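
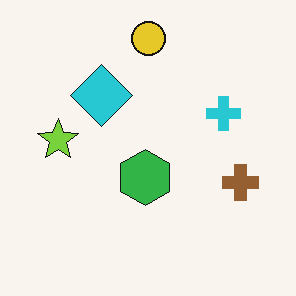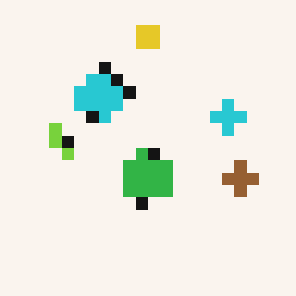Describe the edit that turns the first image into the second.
The transformation is: coarsely pixelated.

Shapes are reduced to large square blocks; fine edges and outlines are lost — a downscale-then-upscale (mosaic) effect.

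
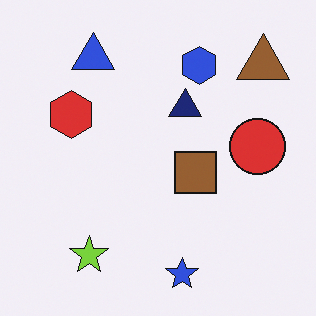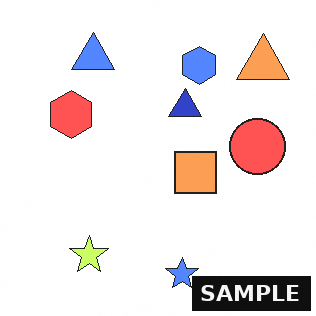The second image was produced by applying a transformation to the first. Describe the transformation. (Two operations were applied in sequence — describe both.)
Noticeably brightened, then watermarked with the text "SAMPLE" in the lower-right corner.

Every pixel — background and shapes alike — is uniformly brightened. A dark label reading "SAMPLE" appears in the lower-right corner.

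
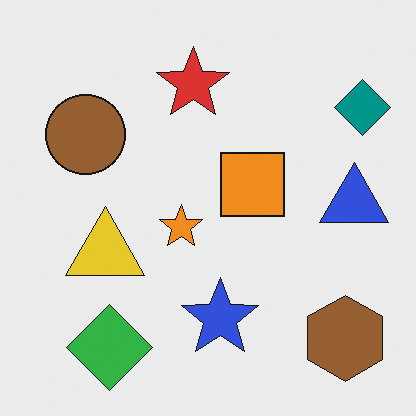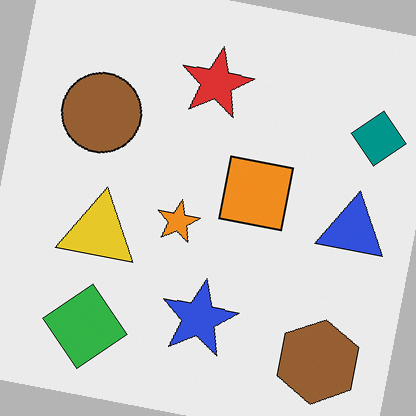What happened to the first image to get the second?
The second image is the first rotated clockwise by a small amount.

Every shape is tilted by the same angle and the image corners show triangular fill wedges — a whole-image rotation by a non-right angle.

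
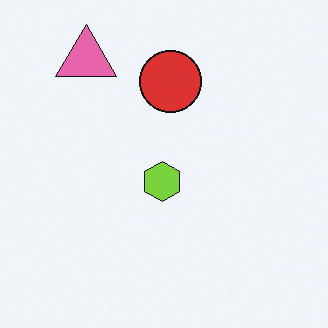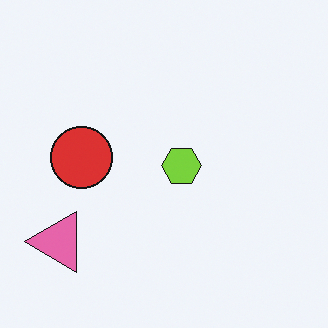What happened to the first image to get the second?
The image was rotated 90° counter-clockwise.

The pink triangle sits in the top-left of the first image and the bottom-left of the second — consistent with a whole-image 90° counter-clockwise rotation.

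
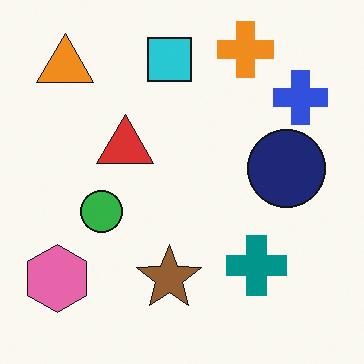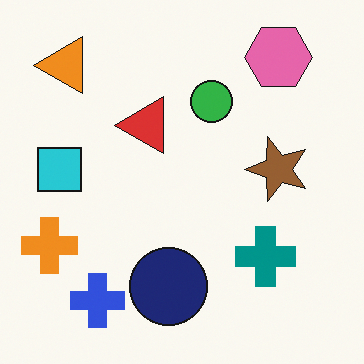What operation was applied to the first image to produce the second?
It was transposed (reflected across the top-left ↔ bottom-right diagonal).

Shapes have swapped their row and column positions — what was in the top-right is now in the bottom-left — a diagonal reflection.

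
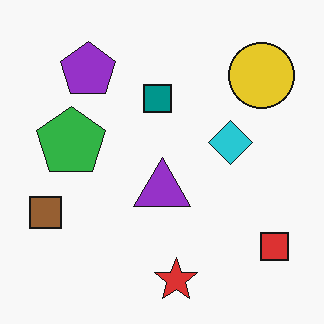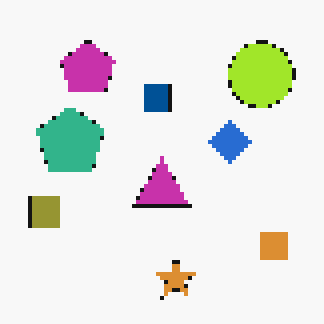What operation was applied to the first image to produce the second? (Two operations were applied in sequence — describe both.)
The transformation is: hue-shifted slightly, then lightly pixelated (a mild mosaic effect).

Every shape's color has rotated by the same amount around the hue wheel — a uniform hue shift. Shapes are reduced to large square blocks; fine edges and outlines are lost — a downscale-then-upscale (mosaic) effect.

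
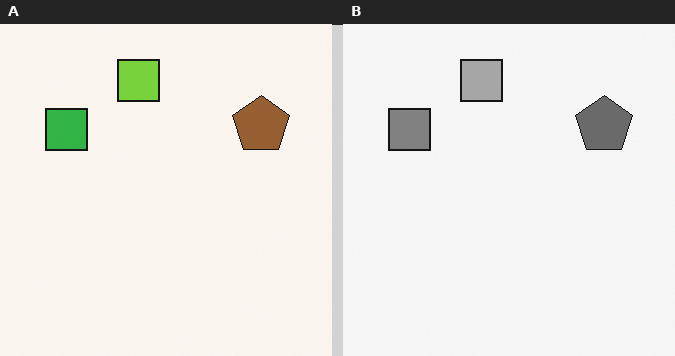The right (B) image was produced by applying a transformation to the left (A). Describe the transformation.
This is the original image converted to grayscale.

All color is removed — every shape is now a shade of grey.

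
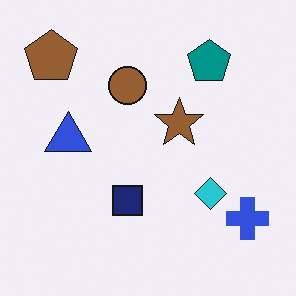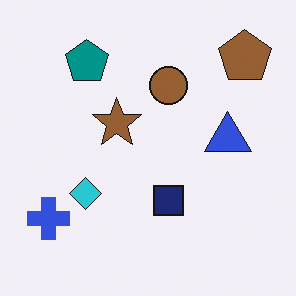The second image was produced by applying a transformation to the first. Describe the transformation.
The transformation is: flipped horizontally (left ↔ right).

The blue cross is in the bottom-right of the first image and the bottom-left of the second — shapes on opposite sides of the vertical midline have swapped in a mirror flip.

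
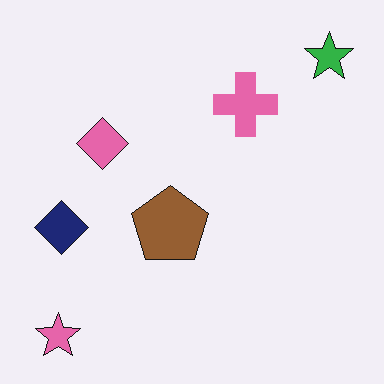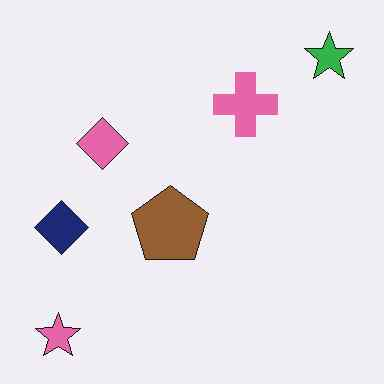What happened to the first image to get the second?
The transformation is: JPEG-compressed with visible artifacts.

Blocky 8×8 compression artifacts appear around shape edges and the flat background shows ringing — characteristic JPEG degradation.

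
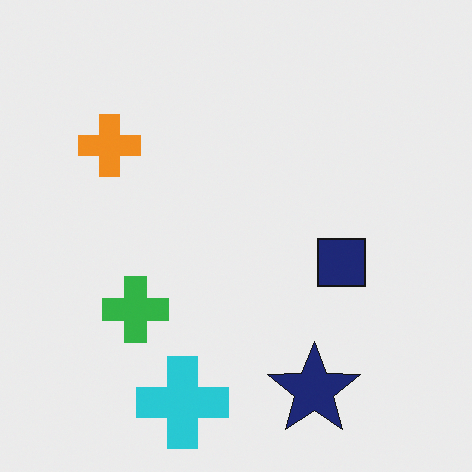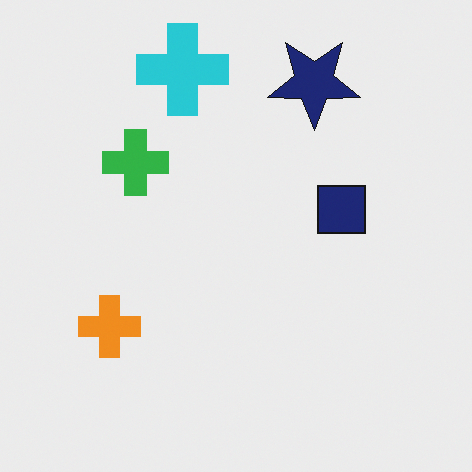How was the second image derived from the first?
The second image is the first flipped vertically (top ↔ bottom).

The cyan cross is in the bottom of the first image and the top of the second — shapes on opposite sides of the horizontal midline have swapped in a mirror flip.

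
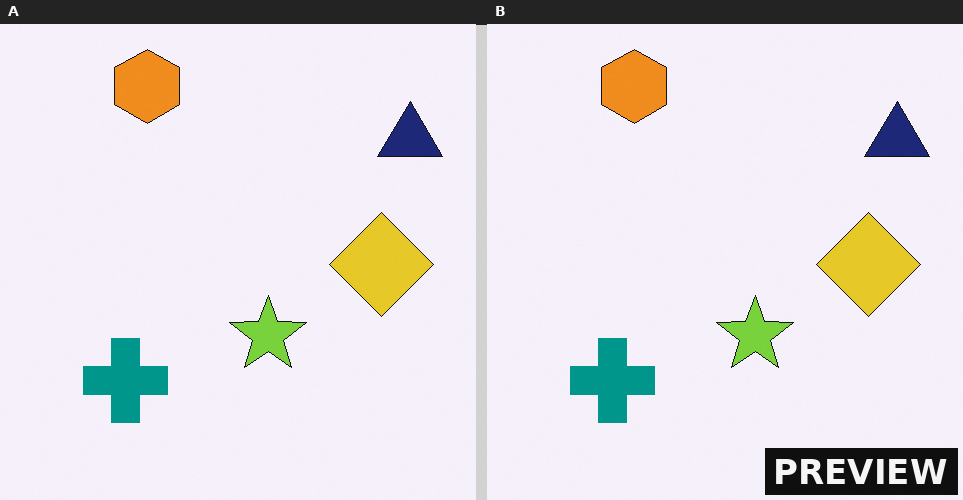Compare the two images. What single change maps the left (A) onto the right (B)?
It was watermarked with the text "PREVIEW" in the lower-right corner.

A dark label reading "PREVIEW" appears in the lower-right corner.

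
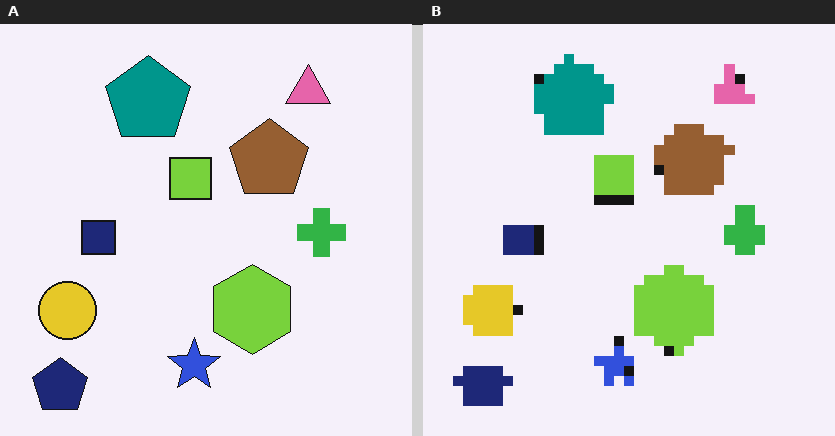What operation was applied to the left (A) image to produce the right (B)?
Coarsely pixelated.

Shapes are reduced to large square blocks; fine edges and outlines are lost — a downscale-then-upscale (mosaic) effect.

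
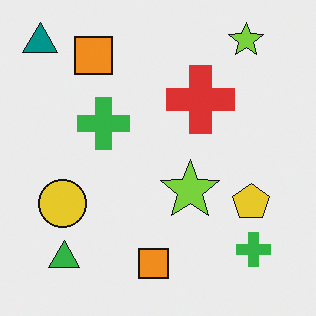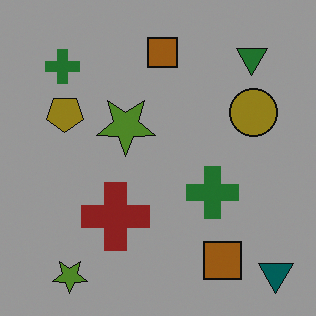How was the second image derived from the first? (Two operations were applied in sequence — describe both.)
The transformation is: substantially darkened, then rotated 180°.

Every pixel — background and shapes alike — is uniformly darkened. The teal triangle sits in the top-left of the first image and the bottom-right of the second — consistent with a whole-image 180° rotation.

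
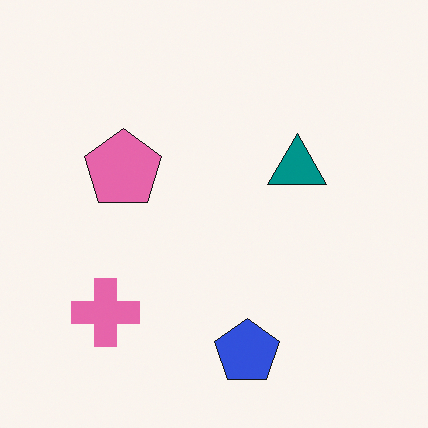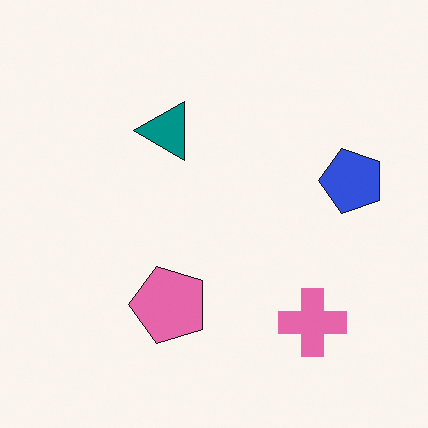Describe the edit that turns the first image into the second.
This is the original image rotated 90° counter-clockwise.

The pink cross sits in the bottom-left of the first image and the bottom-right of the second — consistent with a whole-image 90° counter-clockwise rotation.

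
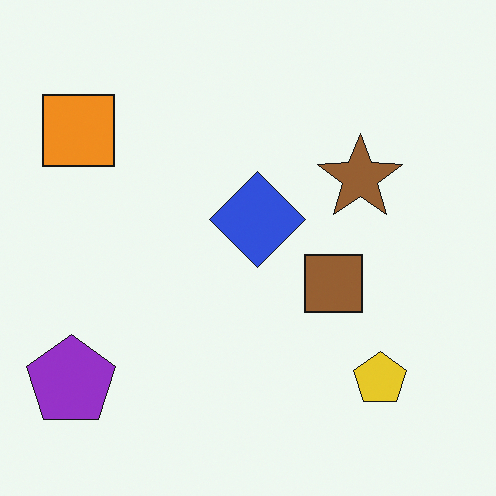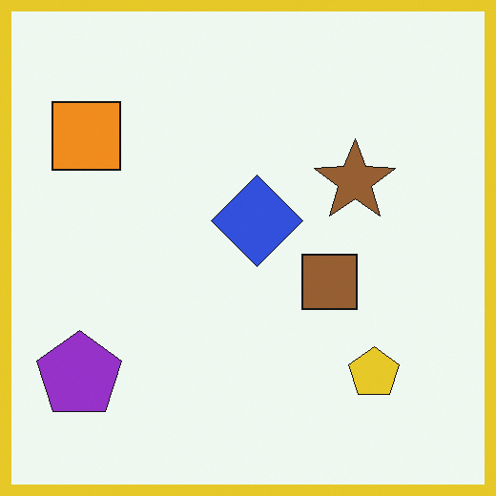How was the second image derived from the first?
The transformation is: framed with a yellow border.

A solid yellow frame runs around the edge of the second image, with the content slightly shrunk inside it.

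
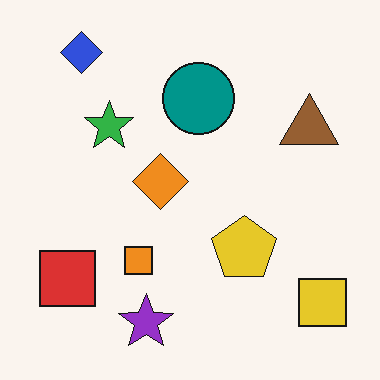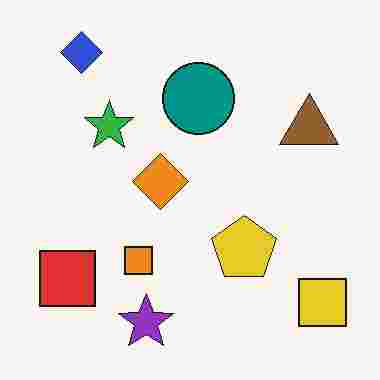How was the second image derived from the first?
The transformation is: degraded with heavy JPEG compression.

Blocky 8×8 compression artifacts appear around shape edges and the flat background shows ringing — characteristic JPEG degradation.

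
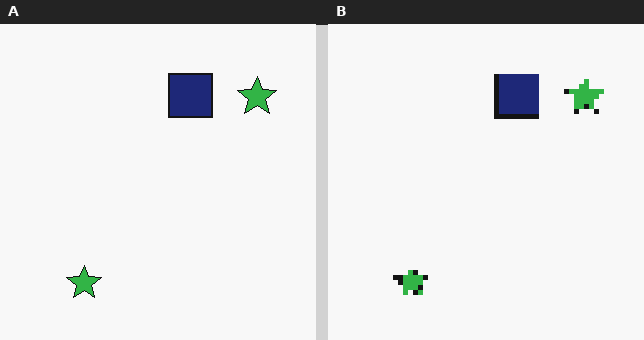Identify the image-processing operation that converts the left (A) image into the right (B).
The transformation is: lightly pixelated (a mild mosaic effect).

Shapes are reduced to large square blocks; fine edges and outlines are lost — a downscale-then-upscale (mosaic) effect.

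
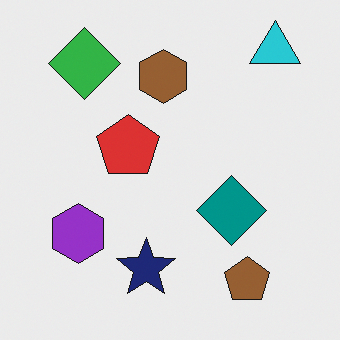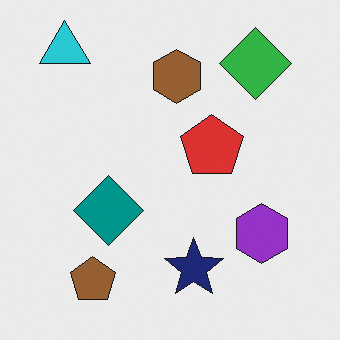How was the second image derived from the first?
This is the original image flipped horizontally (left ↔ right).

The cyan triangle is in the top-right of the first image and the top-left of the second — shapes on opposite sides of the vertical midline have swapped in a mirror flip.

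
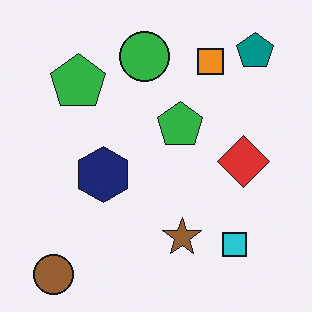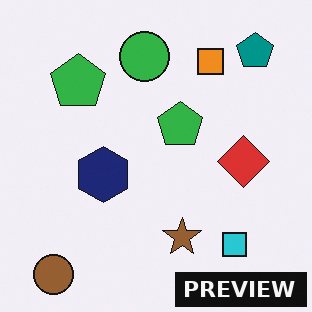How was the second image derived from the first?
Watermarked with the text "PREVIEW" in the lower-right corner.

A dark label reading "PREVIEW" appears in the lower-right corner.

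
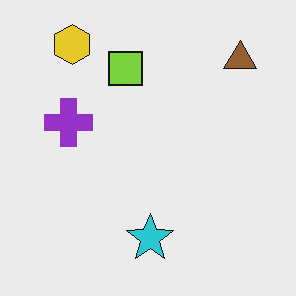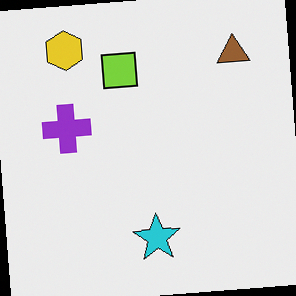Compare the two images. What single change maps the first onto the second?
Rotated counter-clockwise by a slight angle.

Every shape is tilted by the same angle and the image corners show triangular fill wedges — a whole-image rotation by a non-right angle.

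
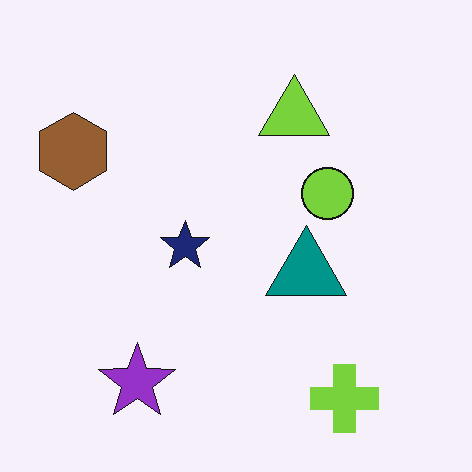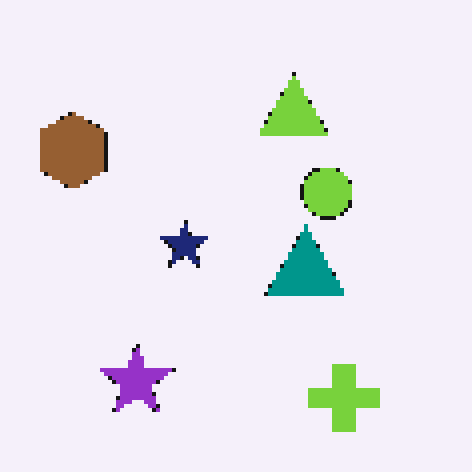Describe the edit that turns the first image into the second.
The transformation is: lightly pixelated (a mild mosaic effect).

Shapes are reduced to large square blocks; fine edges and outlines are lost — a downscale-then-upscale (mosaic) effect.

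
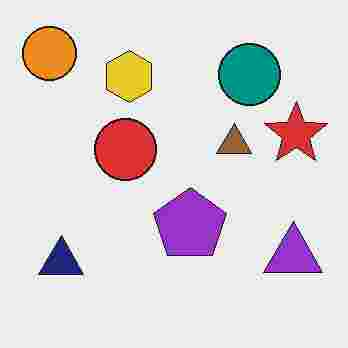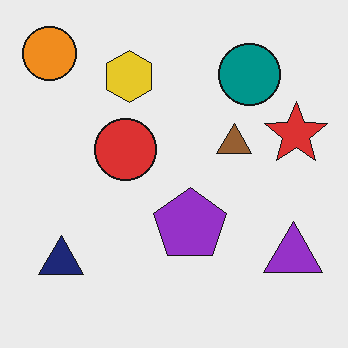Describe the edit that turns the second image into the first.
The first image is the second heavily JPEG-compressed with obvious blocking artifacts.

Blocky 8×8 compression artifacts appear around shape edges and the flat background shows ringing — characteristic JPEG degradation.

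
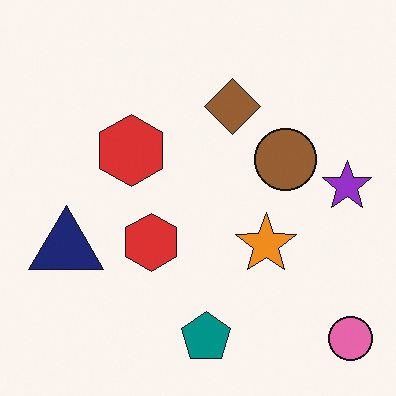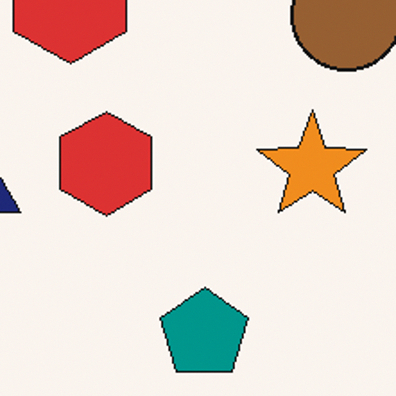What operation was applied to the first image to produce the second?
The transformation is: cropped to a noticeably smaller region and rescaled.

The visible shapes are larger and the field of view is narrower; shapes near the original edges may be partly or wholly outside the frame — a crop-and-rescale.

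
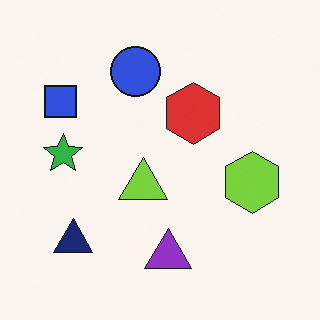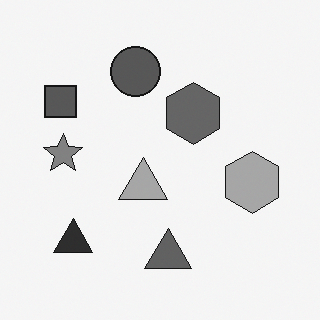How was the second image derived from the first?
Converted to grayscale.

All color is removed — every shape is now a shade of grey.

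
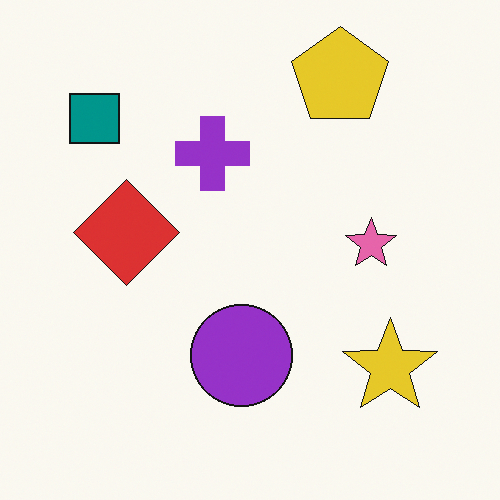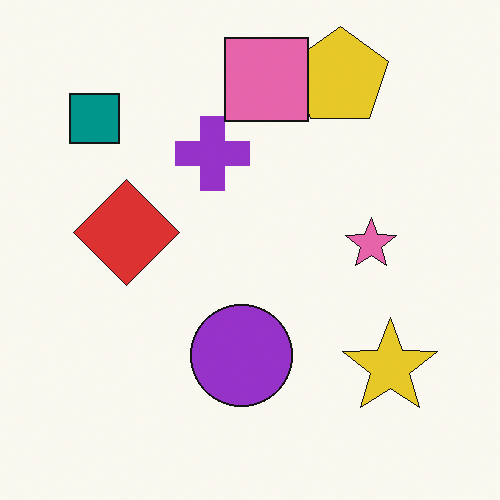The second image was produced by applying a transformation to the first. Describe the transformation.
The second image is the first overlaid with an additional pink square.

A pink square appears in the second image that is absent from the first.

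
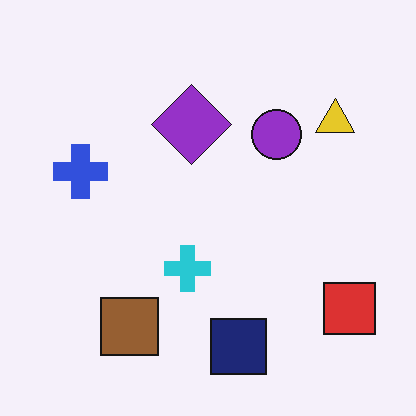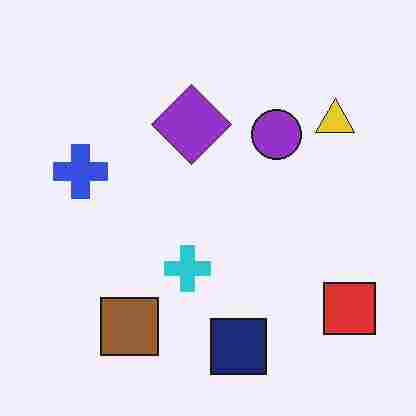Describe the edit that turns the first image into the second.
The second image is the first heavily JPEG-compressed with obvious blocking artifacts.

Blocky 8×8 compression artifacts appear around shape edges and the flat background shows ringing — characteristic JPEG degradation.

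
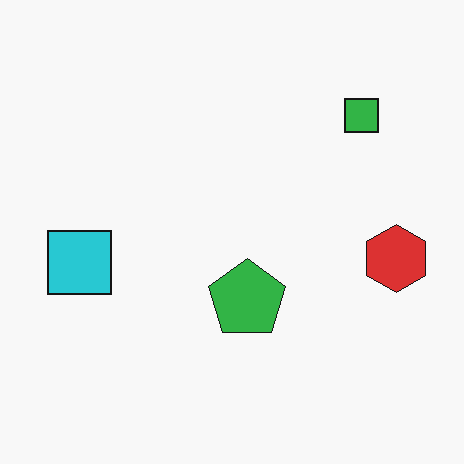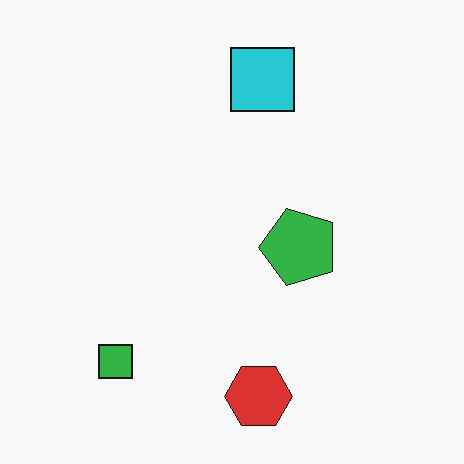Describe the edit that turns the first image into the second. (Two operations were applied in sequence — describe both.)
The second image is the first transposed (reflected across the top-left ↔ bottom-right diagonal), then given moderate JPEG compression.

Shapes have swapped their row and column positions — what was in the top-right is now in the bottom-left — a diagonal reflection. Blocky 8×8 compression artifacts appear around shape edges and the flat background shows ringing — characteristic JPEG degradation.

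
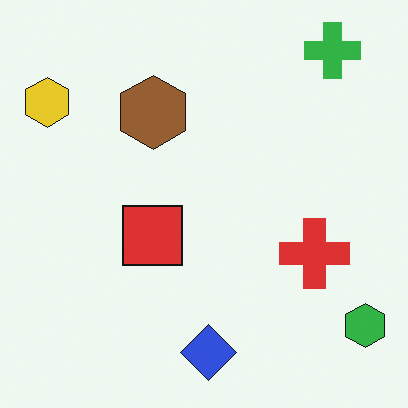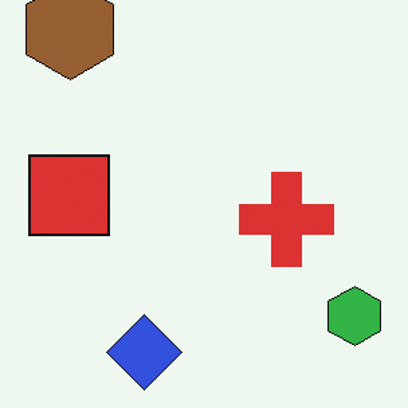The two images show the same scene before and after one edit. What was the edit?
The second image is the first cropped slightly and scaled back up.

The visible shapes are larger and the field of view is narrower; shapes near the original edges may be partly or wholly outside the frame — a crop-and-rescale.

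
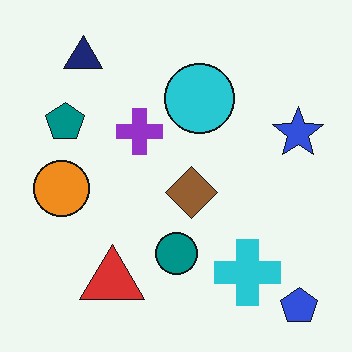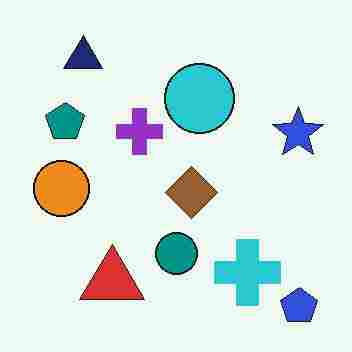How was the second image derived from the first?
This is the original image degraded with heavy JPEG compression.

Blocky 8×8 compression artifacts appear around shape edges and the flat background shows ringing — characteristic JPEG degradation.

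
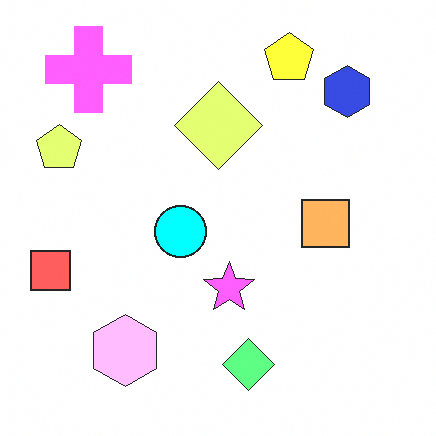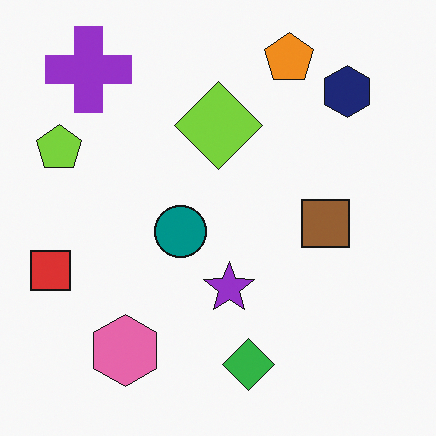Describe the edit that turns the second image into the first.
Substantially brightened.

Every pixel — background and shapes alike — is uniformly brightened.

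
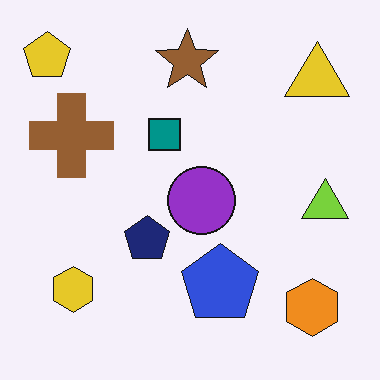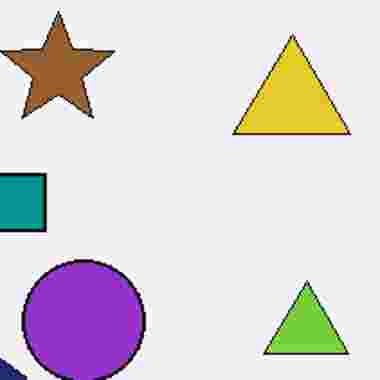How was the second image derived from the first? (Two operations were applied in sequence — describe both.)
It was cropped tightly and scaled back up, then heavily JPEG-compressed with obvious blocking artifacts.

The visible shapes are larger and the field of view is narrower; shapes near the original edges may be partly or wholly outside the frame — a crop-and-rescale. Blocky 8×8 compression artifacts appear around shape edges and the flat background shows ringing — characteristic JPEG degradation.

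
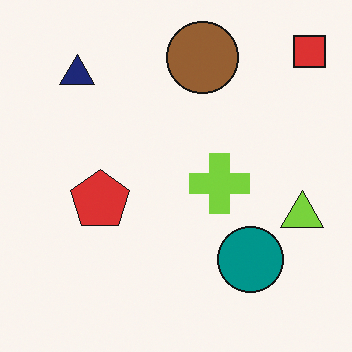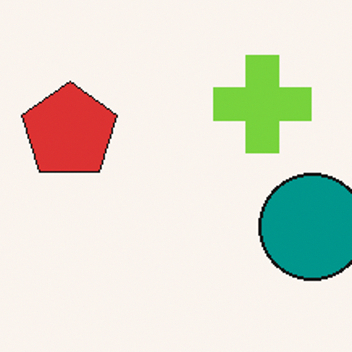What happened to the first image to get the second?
The image was cropped to a noticeably smaller region and rescaled.

The visible shapes are larger and the field of view is narrower; shapes near the original edges may be partly or wholly outside the frame — a crop-and-rescale.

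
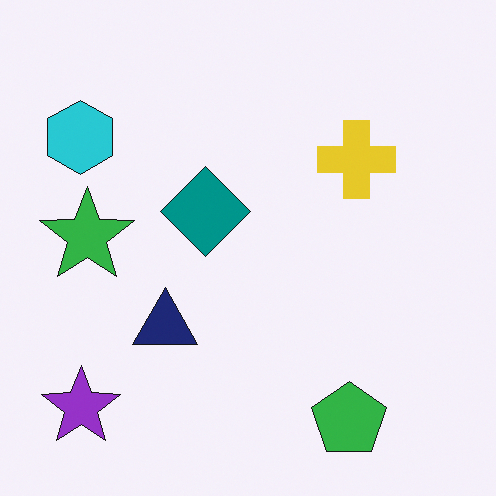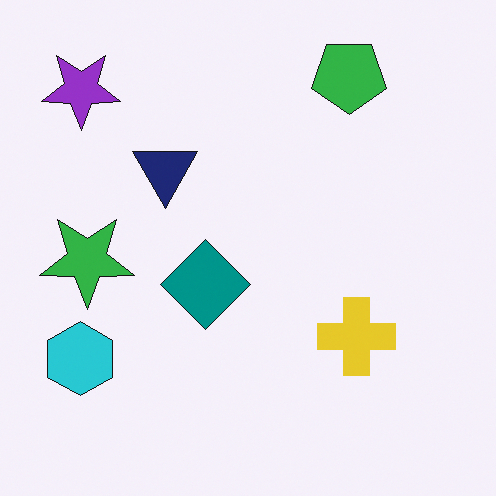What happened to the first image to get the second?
The transformation is: flipped vertically (top ↔ bottom).

The green pentagon is in the bottom-right of the first image and the top-right of the second — shapes on opposite sides of the horizontal midline have swapped in a mirror flip.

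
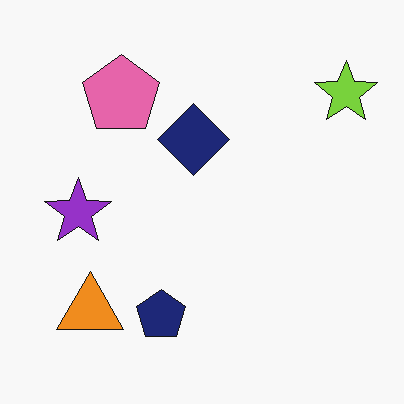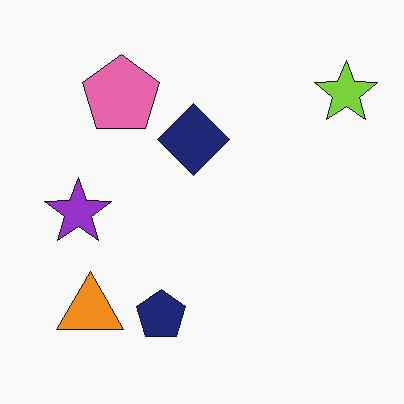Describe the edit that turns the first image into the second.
JPEG-compressed with visible artifacts.

Blocky 8×8 compression artifacts appear around shape edges and the flat background shows ringing — characteristic JPEG degradation.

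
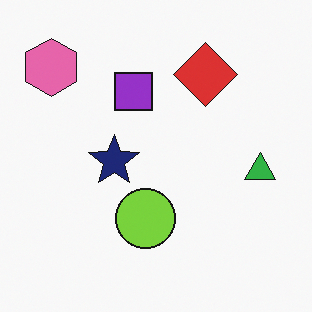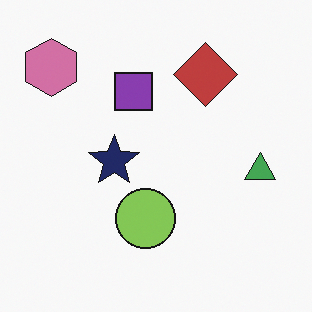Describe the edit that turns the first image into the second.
The second image is the first slightly desaturated.

All colors are more muted and greyish — a global saturation change.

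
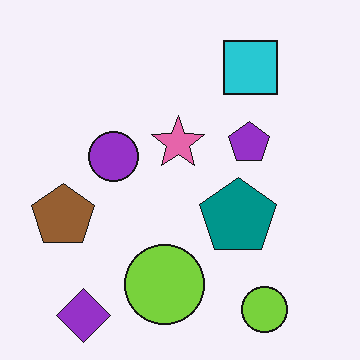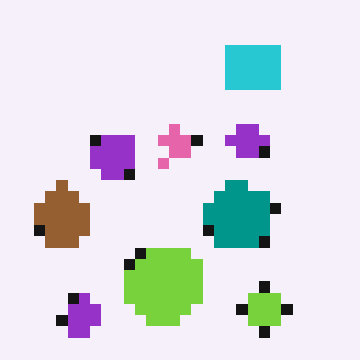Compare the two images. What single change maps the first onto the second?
The second image is the first coarsely pixelated.

Shapes are reduced to large square blocks; fine edges and outlines are lost — a downscale-then-upscale (mosaic) effect.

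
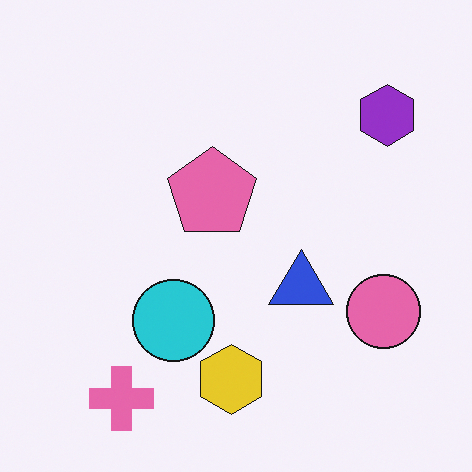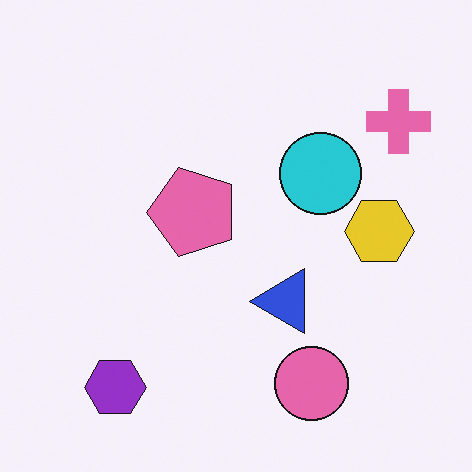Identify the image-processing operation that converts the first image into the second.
The transformation is: transposed (reflected across the top-left ↔ bottom-right diagonal).

Shapes have swapped their row and column positions — what was in the top-right is now in the bottom-left — a diagonal reflection.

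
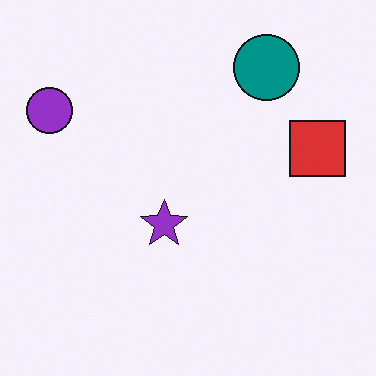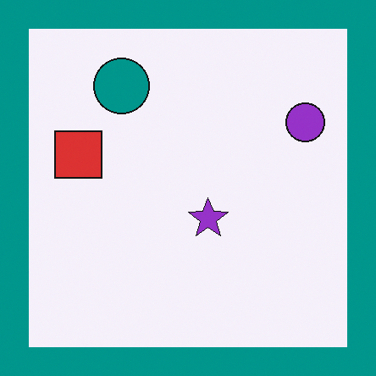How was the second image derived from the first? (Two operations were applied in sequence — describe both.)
The transformation is: flipped horizontally (left ↔ right), then framed with a teal border.

The purple circle is in the top-left of the first image and the top-right of the second — shapes on opposite sides of the vertical midline have swapped in a mirror flip. A solid teal frame runs around the edge of the second image, with the content slightly shrunk inside it.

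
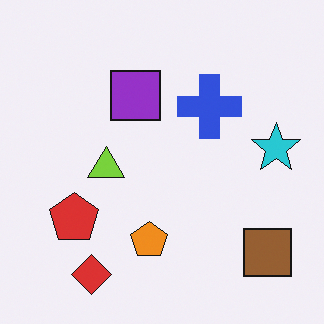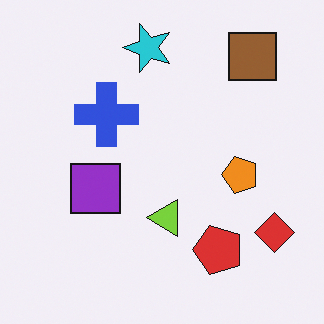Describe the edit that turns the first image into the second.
This is the original image rotated 90° counter-clockwise.

The brown square sits in the bottom-right of the first image and the top-right of the second — consistent with a whole-image 90° counter-clockwise rotation.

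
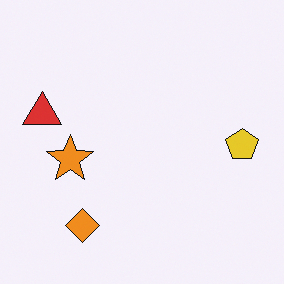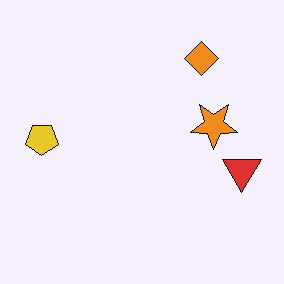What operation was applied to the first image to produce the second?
It was rotated 180°.

The red triangle sits in the left of the first image and the right of the second — consistent with a whole-image 180° rotation.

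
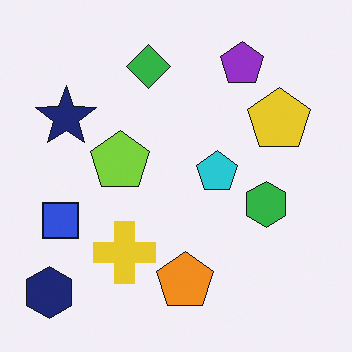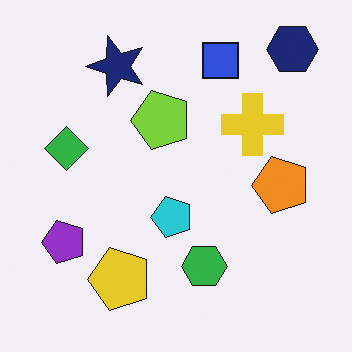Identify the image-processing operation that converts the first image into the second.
The image was transposed (reflected across the top-left ↔ bottom-right diagonal).

Shapes have swapped their row and column positions — what was in the top-right is now in the bottom-left — a diagonal reflection.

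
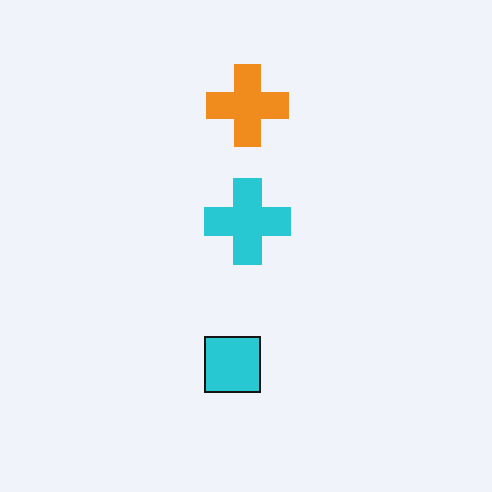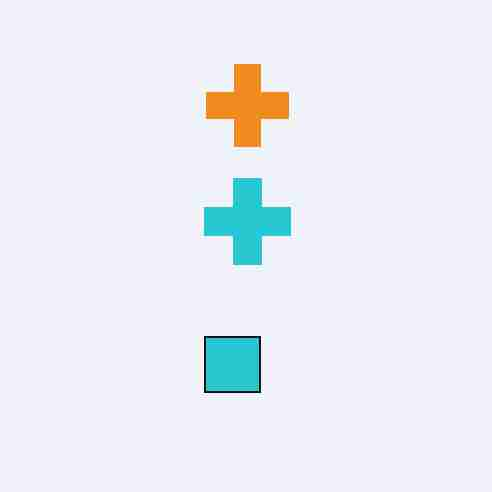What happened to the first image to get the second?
The transformation is: heavily JPEG-compressed with obvious blocking artifacts.

Blocky 8×8 compression artifacts appear around shape edges and the flat background shows ringing — characteristic JPEG degradation.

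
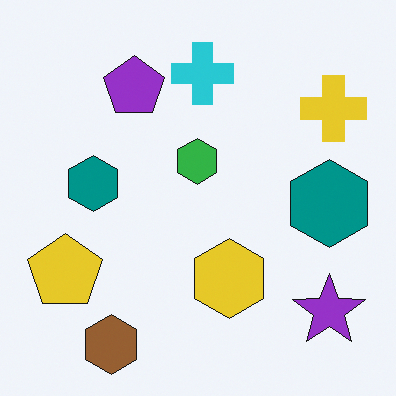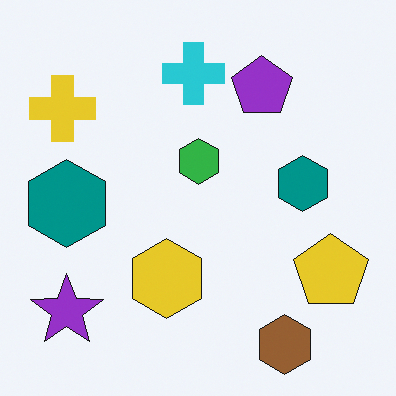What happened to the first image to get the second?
The transformation is: flipped horizontally (left ↔ right).

The yellow cross is in the top-right of the first image and the top-left of the second — shapes on opposite sides of the vertical midline have swapped in a mirror flip.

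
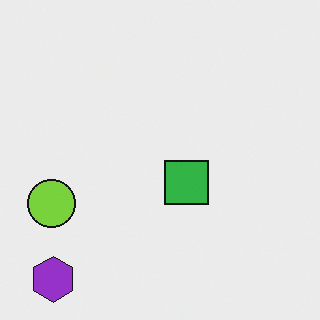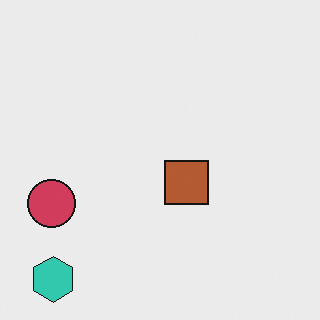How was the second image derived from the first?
It was hue-shifted through roughly half the color wheel.

Every shape's color has rotated by the same amount around the hue wheel — a uniform hue shift.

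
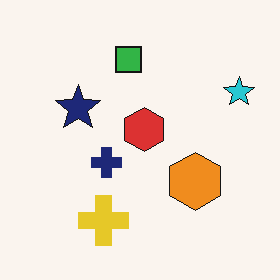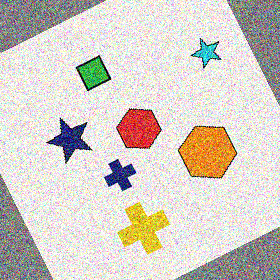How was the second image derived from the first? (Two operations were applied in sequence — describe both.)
This is the original image rotated counter-clockwise by a moderate amount, then degraded with a thick layer of grain.

Every shape is tilted by the same angle and the image corners show triangular fill wedges — a whole-image rotation by a non-right angle. Random speckle covers the whole image, including the flat background.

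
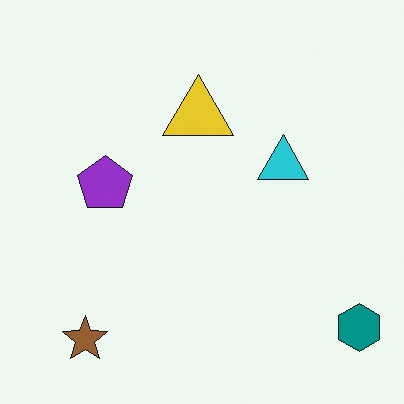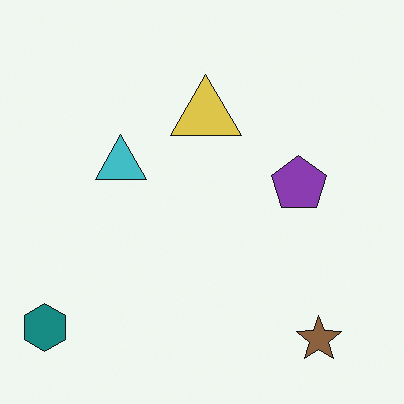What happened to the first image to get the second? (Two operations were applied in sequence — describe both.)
The transformation is: flipped horizontally (left ↔ right), then slightly desaturated.

The teal hexagon is in the bottom-right of the first image and the bottom-left of the second — shapes on opposite sides of the vertical midline have swapped in a mirror flip. All colors are more muted and greyish — a global saturation change.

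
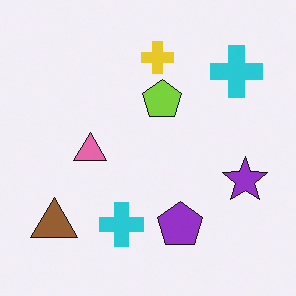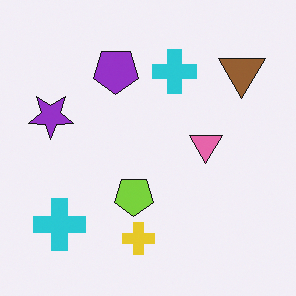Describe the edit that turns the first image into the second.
The second image is the first rotated 180°.

The brown triangle sits in the bottom-left of the first image and the top-right of the second — consistent with a whole-image 180° rotation.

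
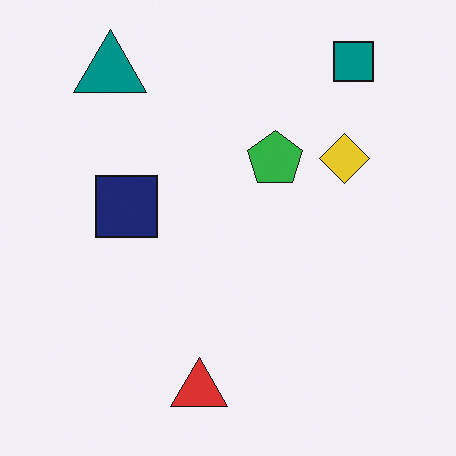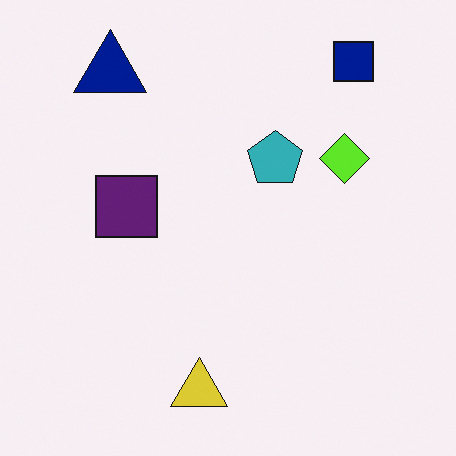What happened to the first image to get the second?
It was hue-shifted by a small amount.

Every shape's color has rotated by the same amount around the hue wheel — a uniform hue shift.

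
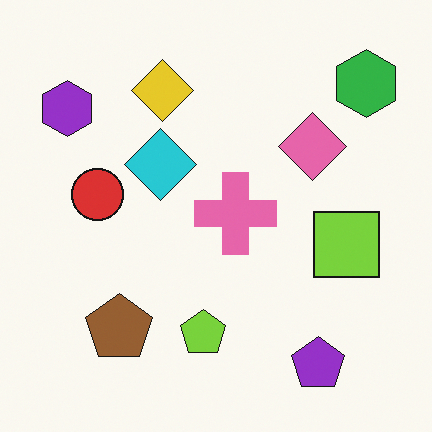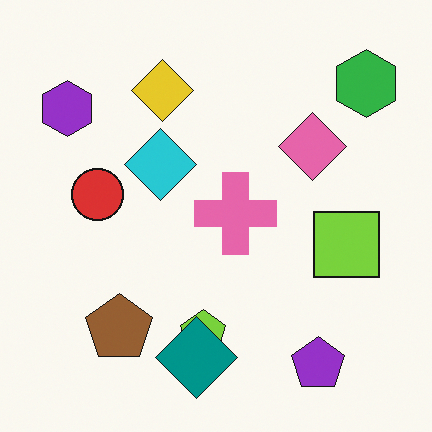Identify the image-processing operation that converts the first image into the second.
The transformation is: overlaid with an additional teal diamond.

A teal diamond appears in the second image that is absent from the first.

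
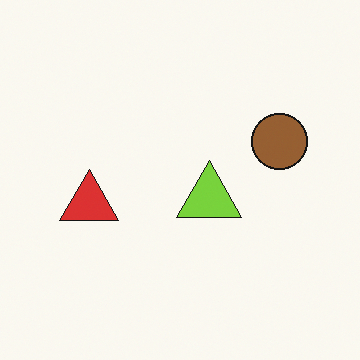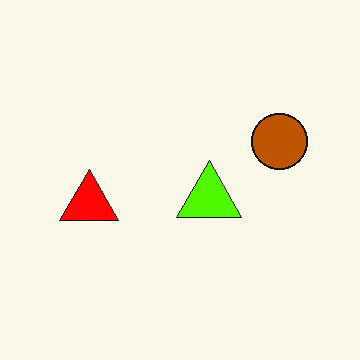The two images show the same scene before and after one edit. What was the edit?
The transformation is: heavily oversaturated.

All colors are more vivid — a global saturation change.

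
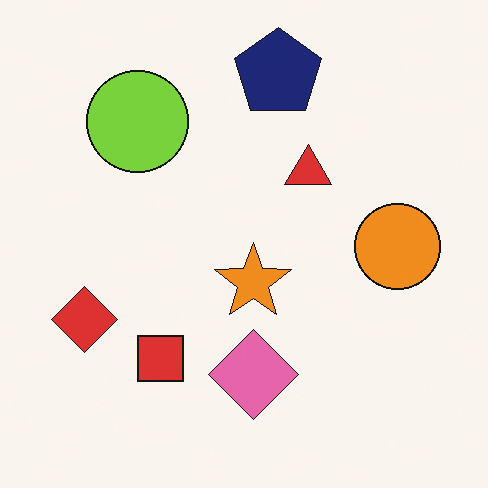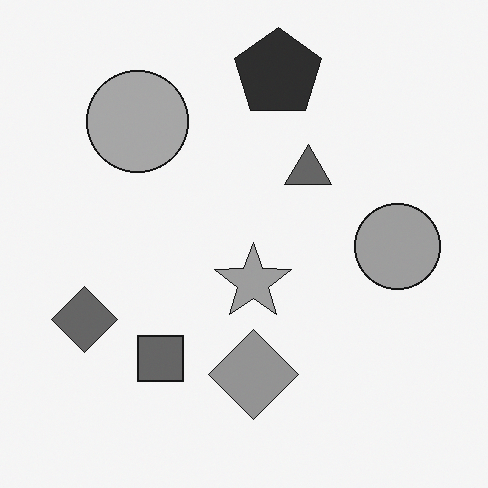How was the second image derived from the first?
The image was converted to grayscale.

All color is removed — every shape is now a shade of grey.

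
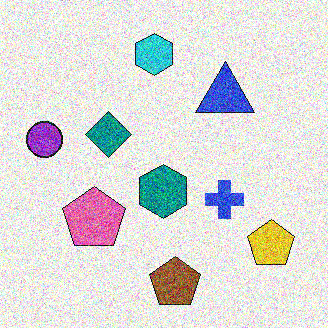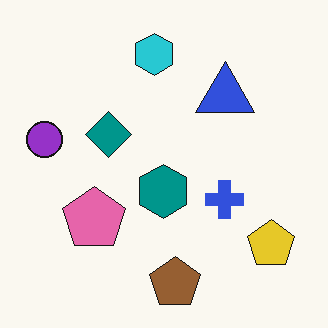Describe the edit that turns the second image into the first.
Degraded with strong gaussian noise.

Random speckle covers the whole image, including the flat background.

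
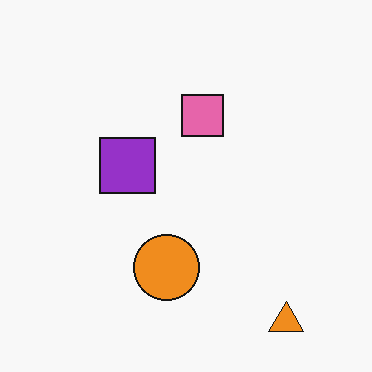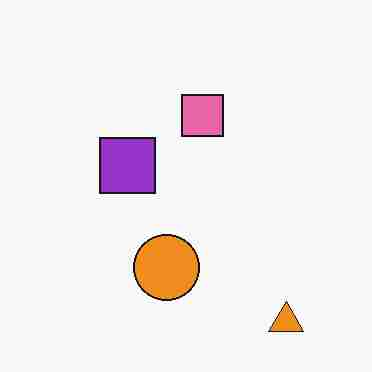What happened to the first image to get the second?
Degraded with heavy JPEG compression.

Blocky 8×8 compression artifacts appear around shape edges and the flat background shows ringing — characteristic JPEG degradation.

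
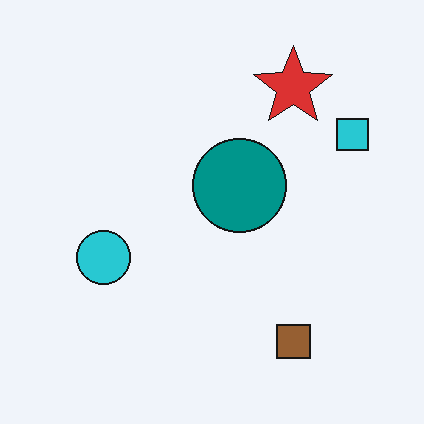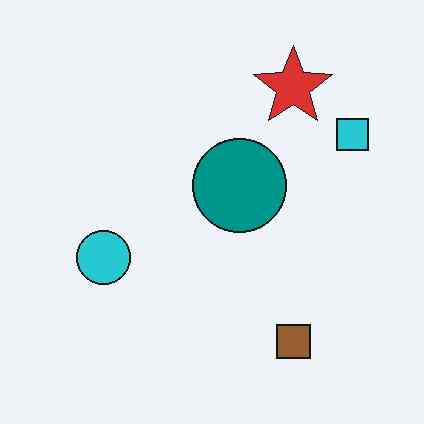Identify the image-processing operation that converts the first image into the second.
It was given moderate JPEG compression.

Blocky 8×8 compression artifacts appear around shape edges and the flat background shows ringing — characteristic JPEG degradation.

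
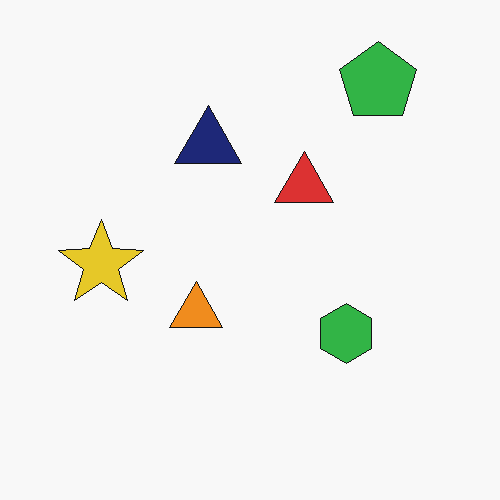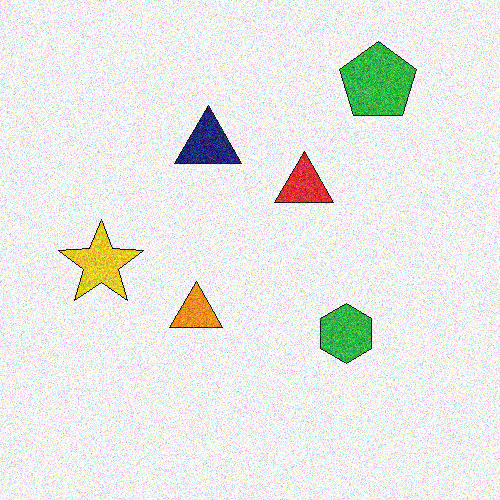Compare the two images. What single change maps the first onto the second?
This is the original image degraded with a thick layer of grain.

Random speckle covers the whole image, including the flat background.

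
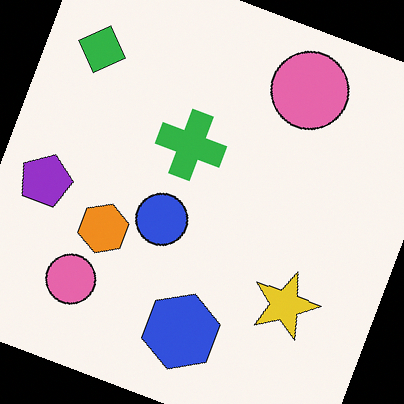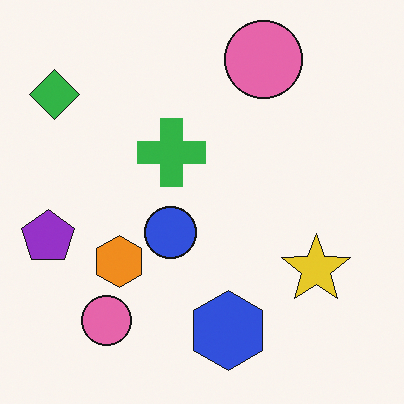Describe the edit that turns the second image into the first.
The image was rotated clockwise by a clearly visible amount.

Every shape is tilted by the same angle and the image corners show triangular fill wedges — a whole-image rotation by a non-right angle.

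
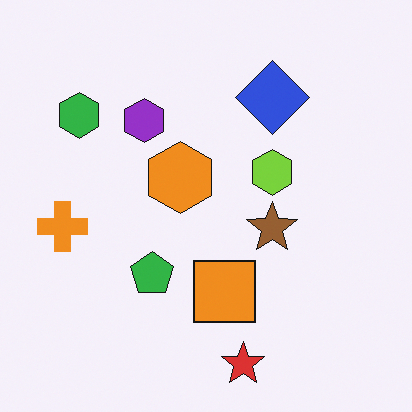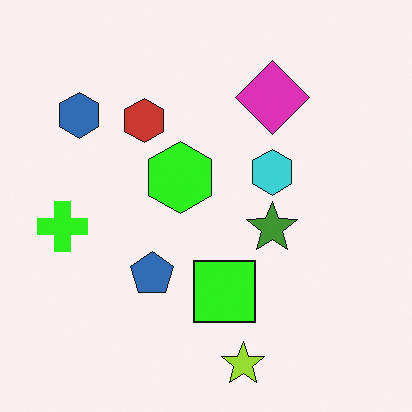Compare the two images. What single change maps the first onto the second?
The second image is the first hue-shifted through roughly a third of the color wheel.

Every shape's color has rotated by the same amount around the hue wheel — a uniform hue shift.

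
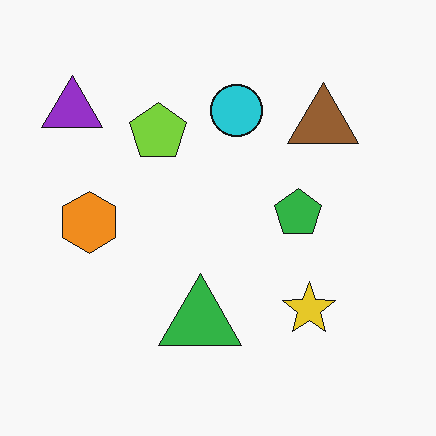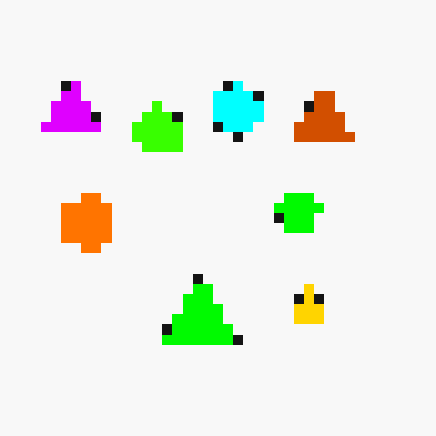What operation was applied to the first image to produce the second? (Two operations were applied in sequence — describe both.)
This is the original image heavily pixelated into large blocks, then heavily oversaturated.

Shapes are reduced to large square blocks; fine edges and outlines are lost — a downscale-then-upscale (mosaic) effect. All colors are more vivid — a global saturation change.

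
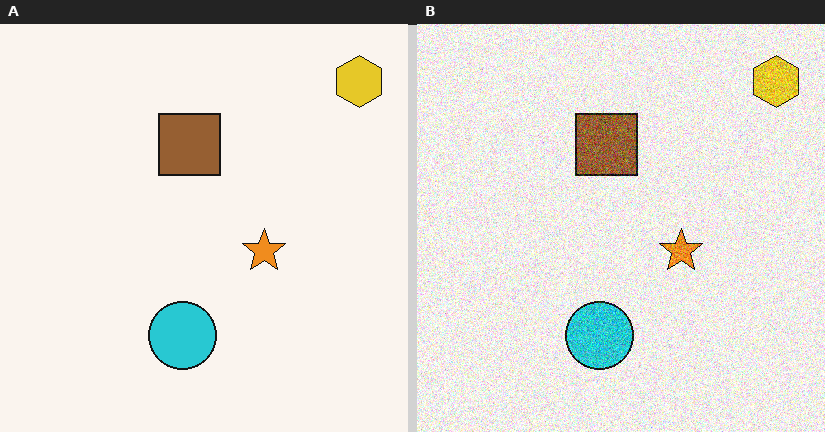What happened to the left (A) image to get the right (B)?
Degraded with heavy additive noise.

Random speckle covers the whole image, including the flat background.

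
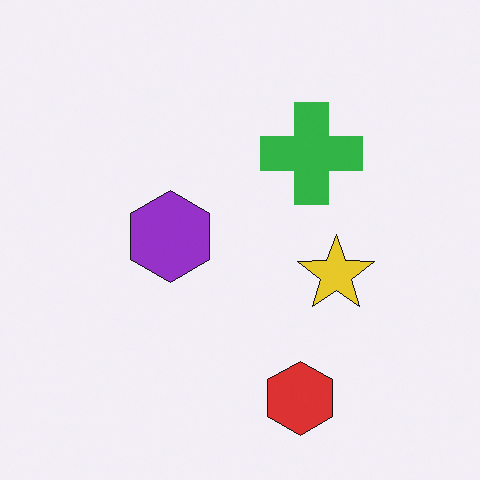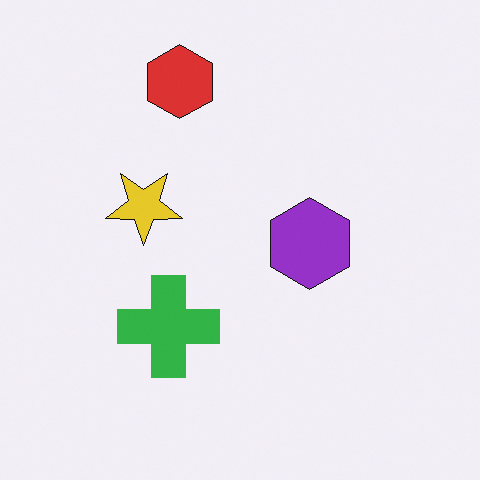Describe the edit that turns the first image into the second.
It was rotated 180°.

The red hexagon sits in the bottom of the first image and the top of the second — consistent with a whole-image 180° rotation.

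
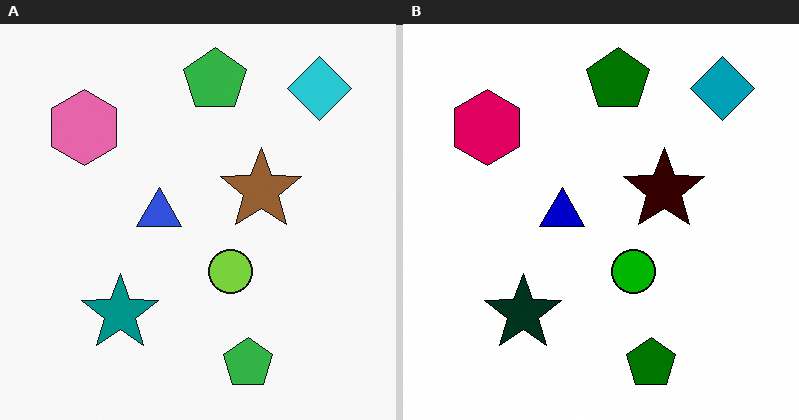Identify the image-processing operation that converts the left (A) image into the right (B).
The transformation is: boosted in contrast.

Tones are pushed away from mid-grey across the whole image — a global contrast change.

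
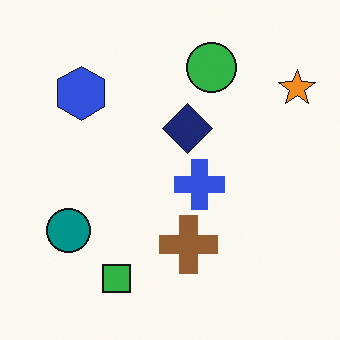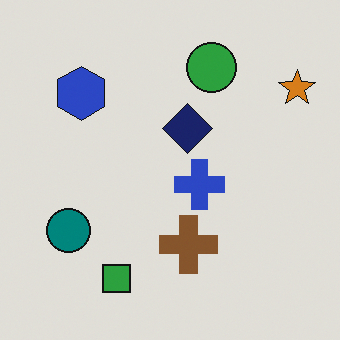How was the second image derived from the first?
This is the original image slightly darkened.

Every pixel — background and shapes alike — is uniformly darkened.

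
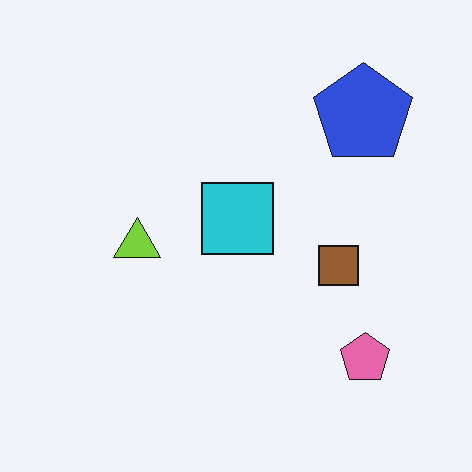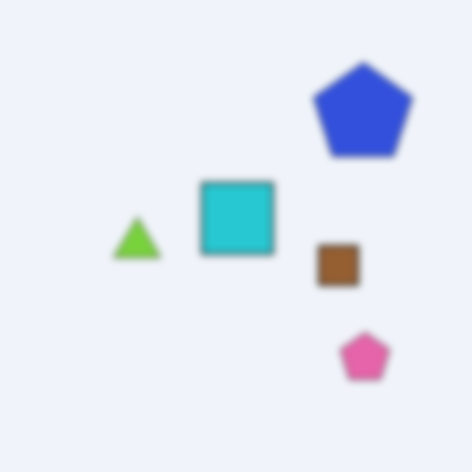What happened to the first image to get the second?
The second image is the first noticeably gaussian-blurred.

Shape edges and outlines are uniformly softened across the whole image.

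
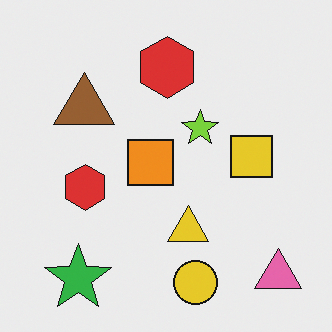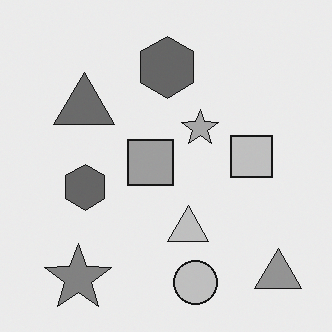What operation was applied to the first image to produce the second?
It was converted to grayscale.

All color is removed — every shape is now a shade of grey.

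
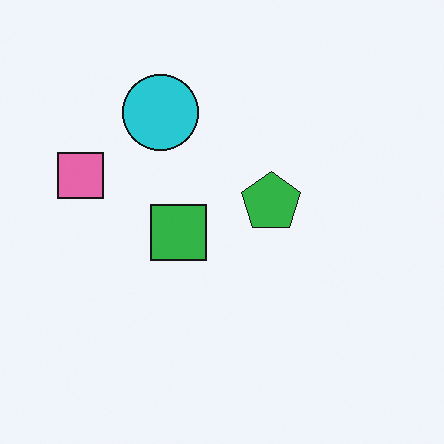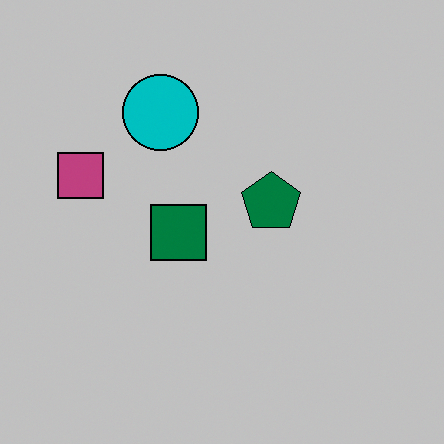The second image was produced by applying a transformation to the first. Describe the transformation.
This is the original image aggressively posterized.

Each flat color has snapped to a coarser quantized level — most visibly, the near-white background has dropped to a flat grey.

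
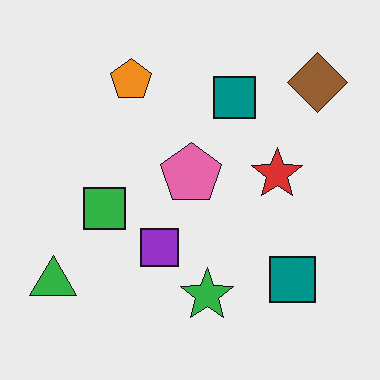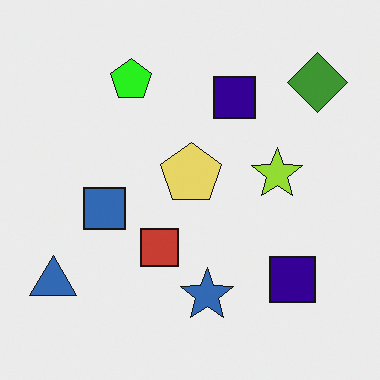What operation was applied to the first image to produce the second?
This is the original image hue-shifted through roughly a third of the color wheel.

Every shape's color has rotated by the same amount around the hue wheel — a uniform hue shift.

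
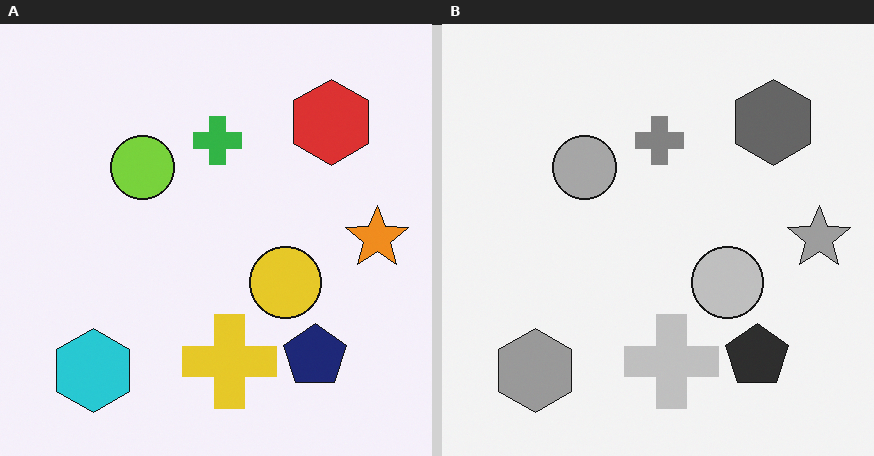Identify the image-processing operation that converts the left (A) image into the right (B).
The right (B) image is the left (A) converted to grayscale.

All color is removed — every shape is now a shade of grey.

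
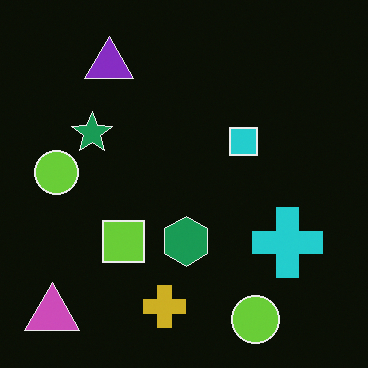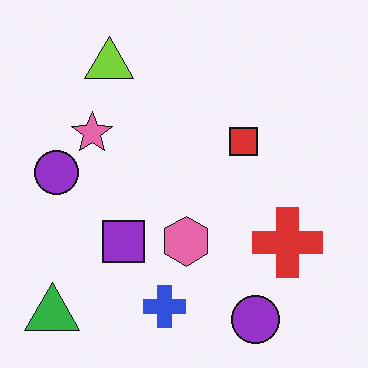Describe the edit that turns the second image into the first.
It was color-inverted (negative).

The light background has become dark and every shape's color is its complement — a photographic negative.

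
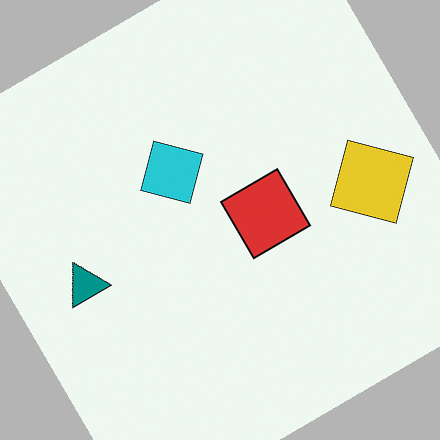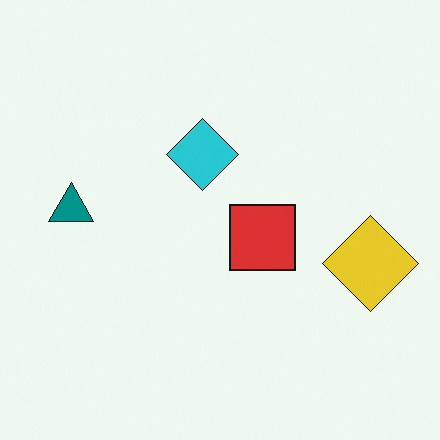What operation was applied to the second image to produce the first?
This is the original image rotated counter-clockwise by a large amount — several tens of degrees.

Every shape is tilted by the same angle and the image corners show triangular fill wedges — a whole-image rotation by a non-right angle.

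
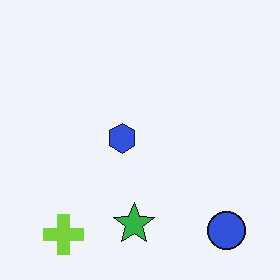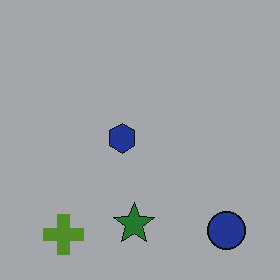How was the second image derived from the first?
This is the original image darkened a lot.

Every pixel — background and shapes alike — is uniformly darkened.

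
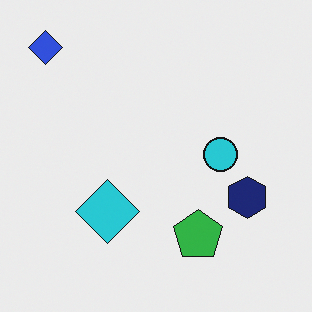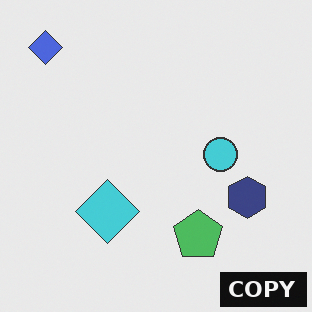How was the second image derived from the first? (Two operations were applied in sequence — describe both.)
The second image is the first given slightly reduced contrast, then watermarked with the text "COPY" in the lower-right corner.

Tones are pushed toward mid-grey across the whole image — a global contrast change. A dark label reading "COPY" appears in the lower-right corner.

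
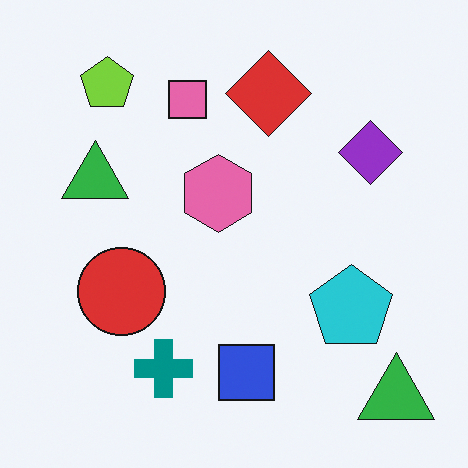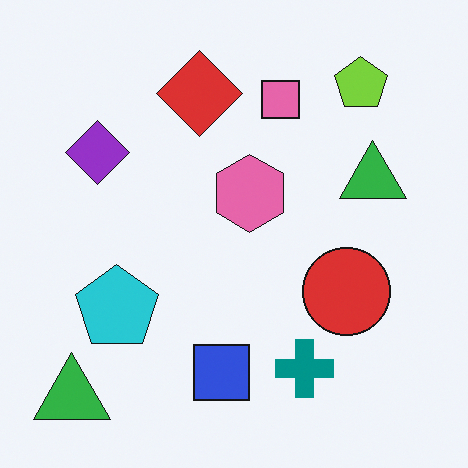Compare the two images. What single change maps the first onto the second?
Flipped horizontally (left ↔ right).

The purple diamond is in the top-right of the first image and the top-left of the second — shapes on opposite sides of the vertical midline have swapped in a mirror flip.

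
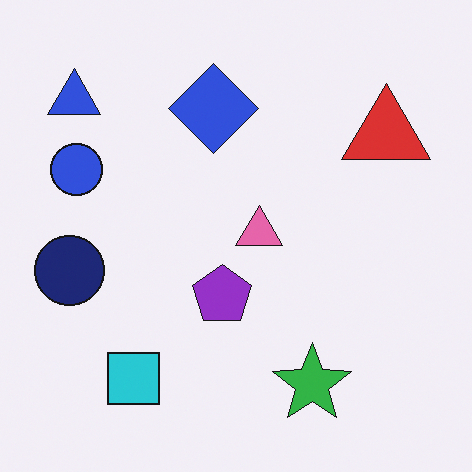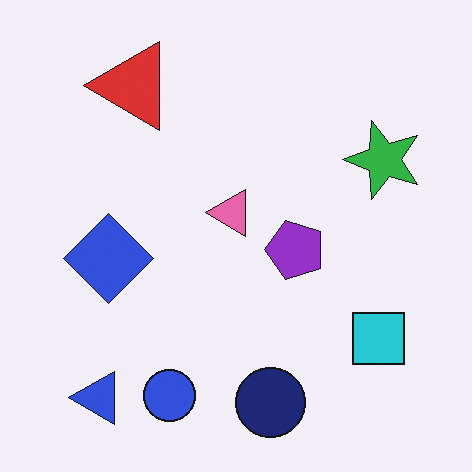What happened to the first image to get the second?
It was rotated 90° counter-clockwise.

The blue triangle sits in the top-left of the first image and the bottom-left of the second — consistent with a whole-image 90° counter-clockwise rotation.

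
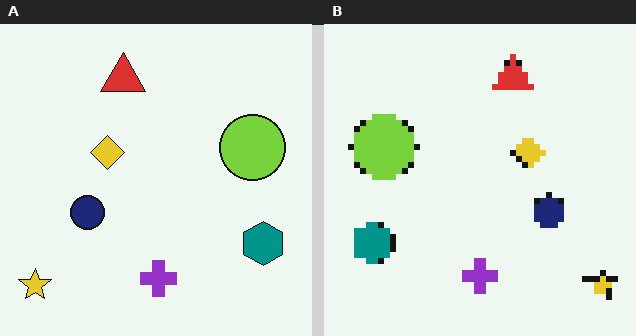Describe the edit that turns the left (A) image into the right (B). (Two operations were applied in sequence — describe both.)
It was pixelated into visible square blocks, then flipped horizontally (left ↔ right).

Shapes are reduced to large square blocks; fine edges and outlines are lost — a downscale-then-upscale (mosaic) effect. The yellow star is in the bottom-left of the left (A) image and the bottom-right of the right (B) — shapes on opposite sides of the vertical midline have swapped in a mirror flip.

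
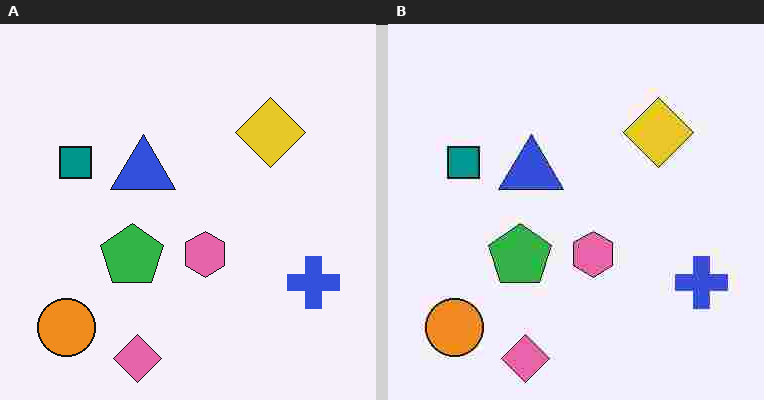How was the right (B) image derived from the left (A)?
It was degraded with heavy JPEG compression.

Blocky 8×8 compression artifacts appear around shape edges and the flat background shows ringing — characteristic JPEG degradation.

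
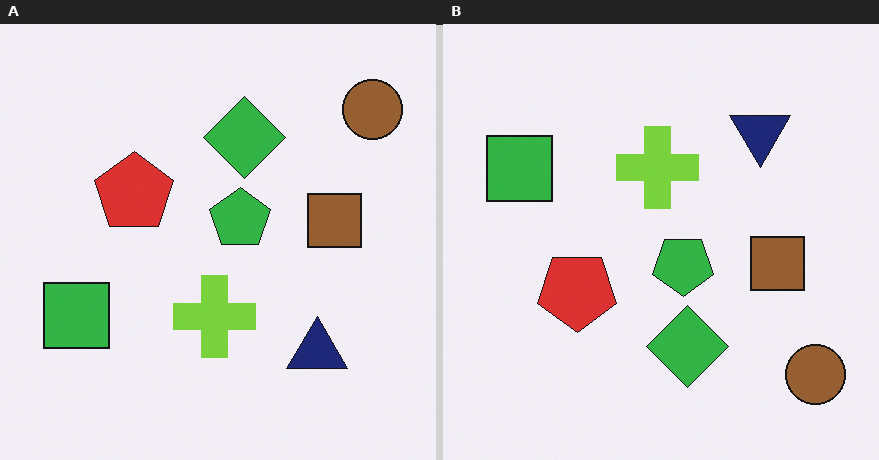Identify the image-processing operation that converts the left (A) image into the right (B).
The image was flipped vertically (top ↔ bottom).

The brown circle is in the top-right of the left (A) image and the bottom-right of the right (B) — shapes on opposite sides of the horizontal midline have swapped in a mirror flip.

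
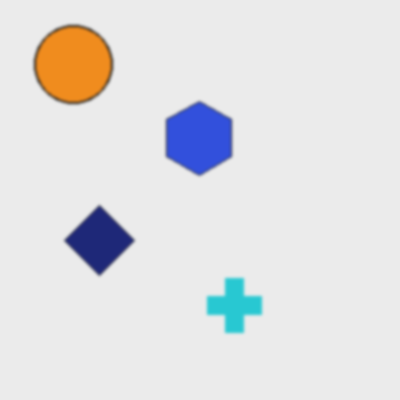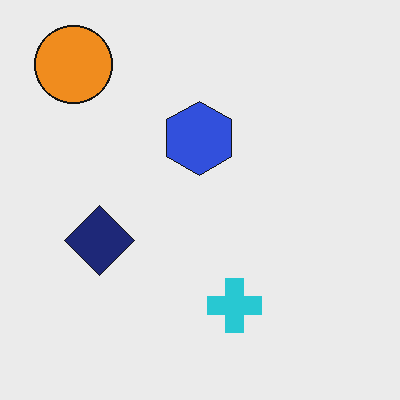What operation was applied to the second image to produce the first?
This is the original image lightly blurred.

Shape edges and outlines are uniformly softened across the whole image.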